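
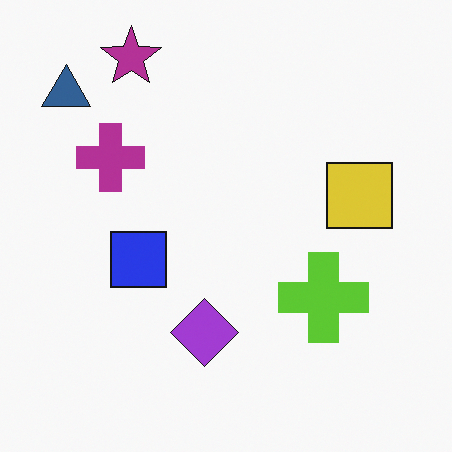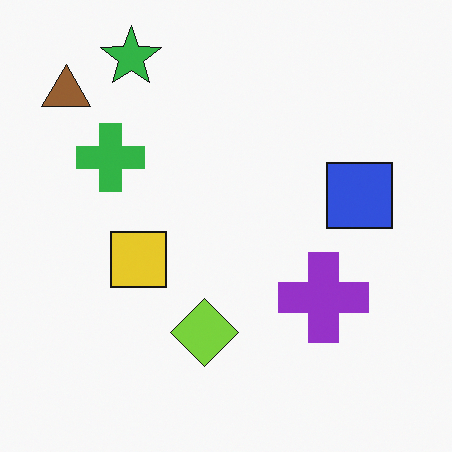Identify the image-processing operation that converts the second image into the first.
Hue-shifted through roughly half the color wheel.

Every shape's color has rotated by the same amount around the hue wheel — a uniform hue shift.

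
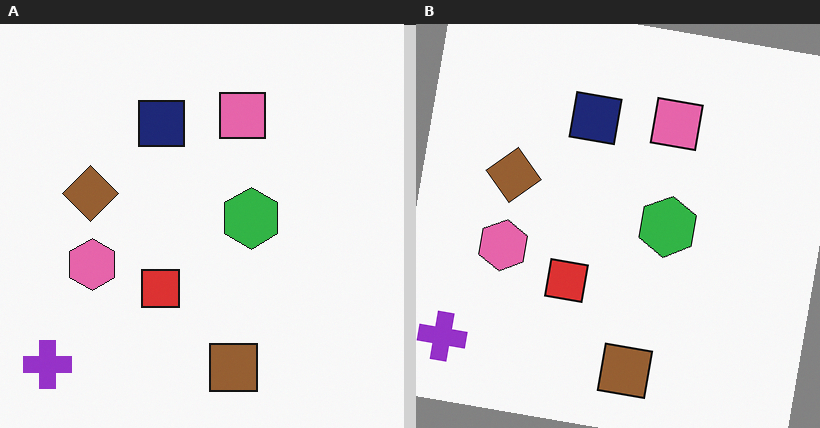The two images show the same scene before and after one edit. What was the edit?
The right (B) image is the left (A) rotated clockwise by a small amount.

Every shape is tilted by the same angle and the image corners show triangular fill wedges — a whole-image rotation by a non-right angle.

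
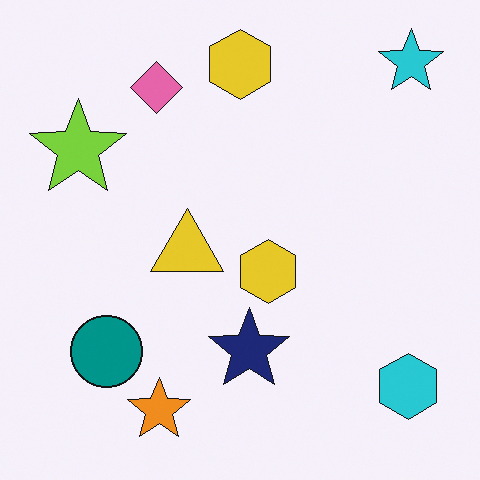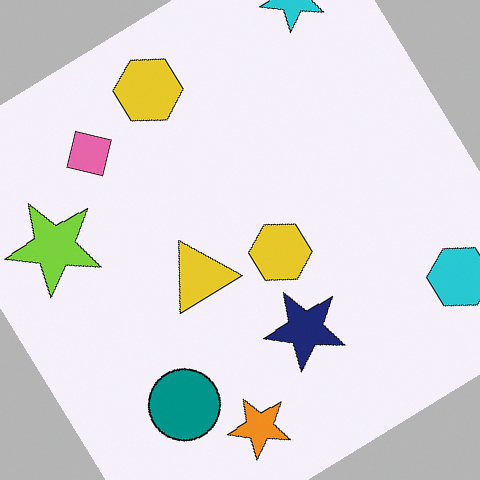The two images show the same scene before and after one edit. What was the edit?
The second image is the first rotated counter-clockwise by a large amount — several tens of degrees.

Every shape is tilted by the same angle and the image corners show triangular fill wedges — a whole-image rotation by a non-right angle.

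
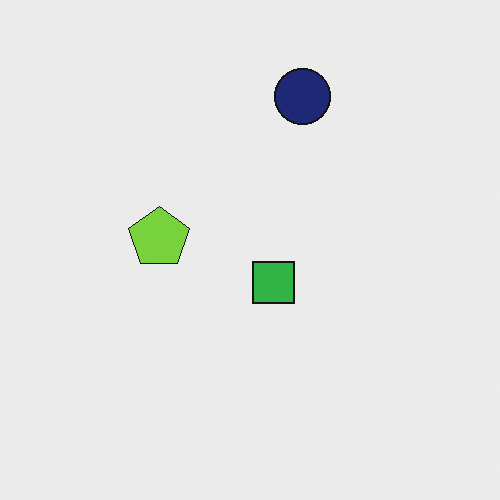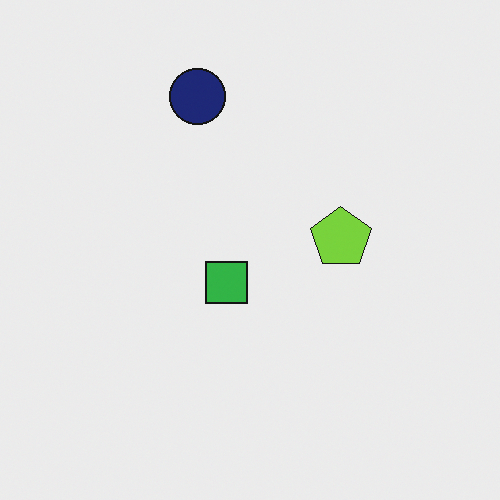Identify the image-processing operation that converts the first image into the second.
It was flipped horizontally (left ↔ right).

The lime pentagon is in the left of the first image and the right of the second — shapes on opposite sides of the vertical midline have swapped in a mirror flip.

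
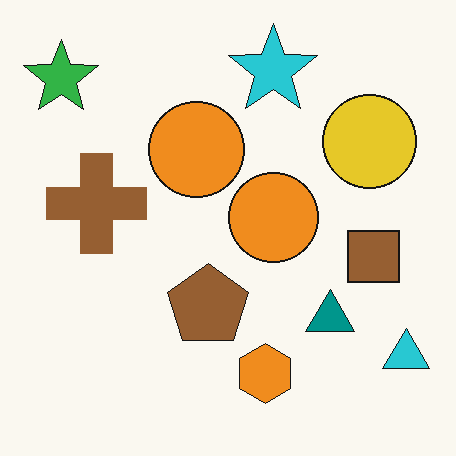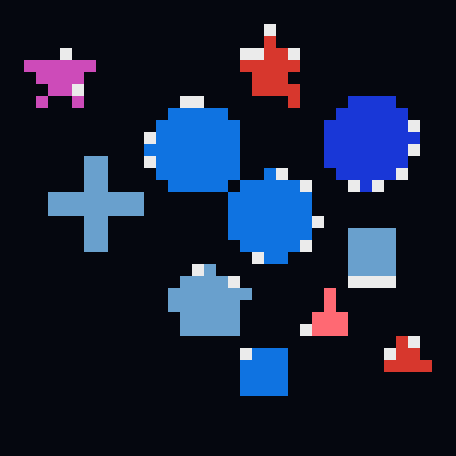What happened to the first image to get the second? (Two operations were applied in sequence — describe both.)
Coarsely pixelated, then color-inverted (negative).

Shapes are reduced to large square blocks; fine edges and outlines are lost — a downscale-then-upscale (mosaic) effect. The light background has become dark and every shape's color is its complement — a photographic negative.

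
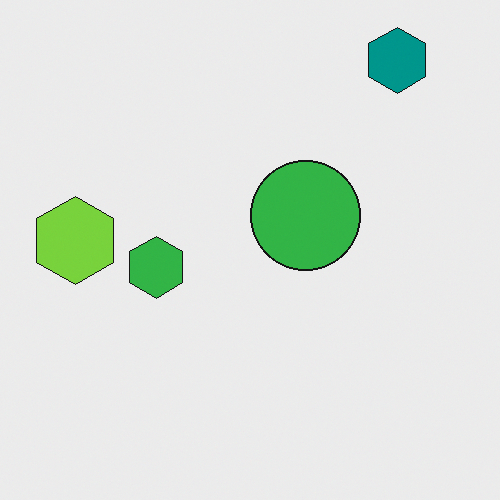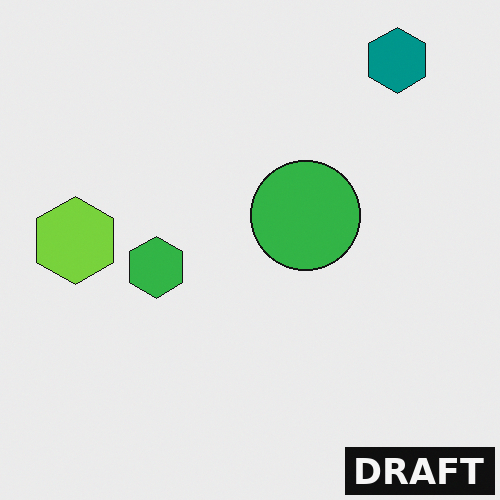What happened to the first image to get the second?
Watermarked with the text "DRAFT" in the lower-right corner.

A dark label reading "DRAFT" appears in the lower-right corner.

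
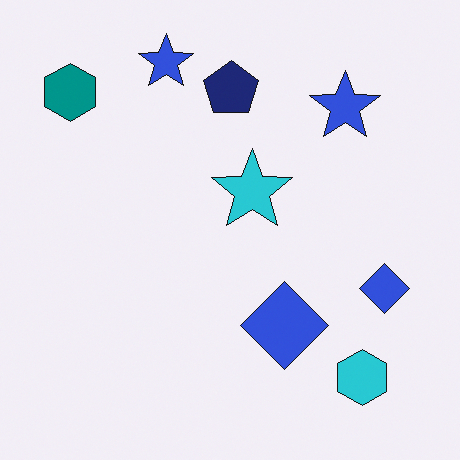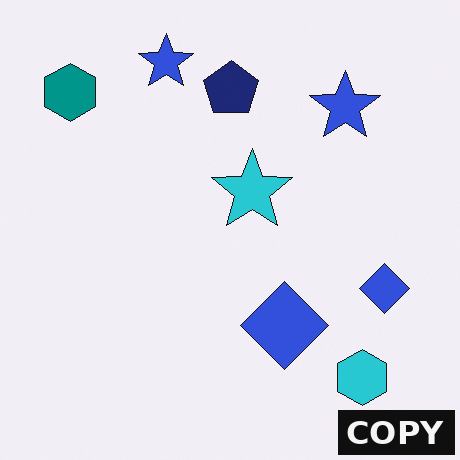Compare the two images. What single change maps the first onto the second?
The second image is the first watermarked with the text "COPY" in the lower-right corner.

A dark label reading "COPY" appears in the lower-right corner.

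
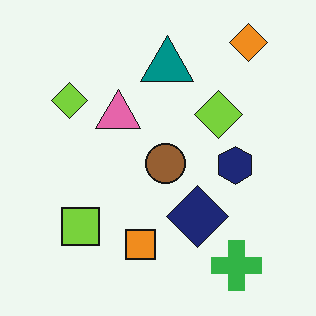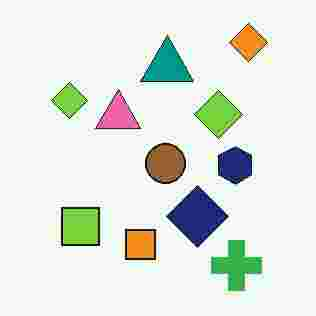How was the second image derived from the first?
The transformation is: degraded with heavy JPEG compression.

Blocky 8×8 compression artifacts appear around shape edges and the flat background shows ringing — characteristic JPEG degradation.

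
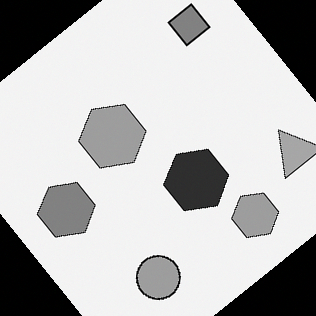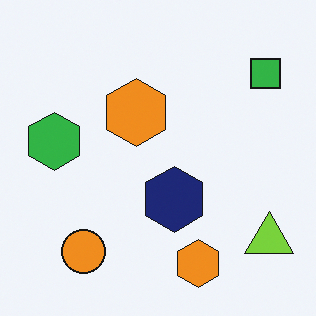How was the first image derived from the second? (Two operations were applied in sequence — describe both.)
This is the original image converted to grayscale, then rotated counter-clockwise by a large amount — several tens of degrees.

All color is removed — every shape is now a shade of grey. Every shape is tilted by the same angle and the image corners show triangular fill wedges — a whole-image rotation by a non-right angle.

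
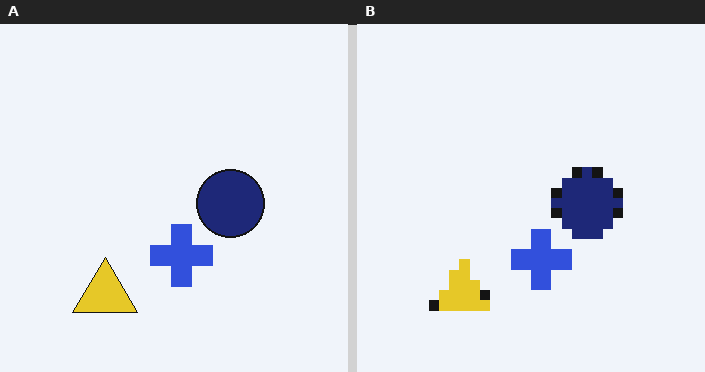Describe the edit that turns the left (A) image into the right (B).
The transformation is: coarsely pixelated.

Shapes are reduced to large square blocks; fine edges and outlines are lost — a downscale-then-upscale (mosaic) effect.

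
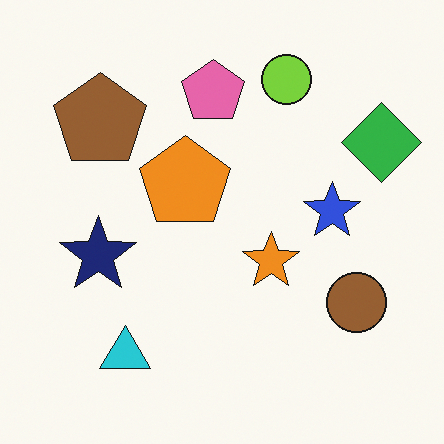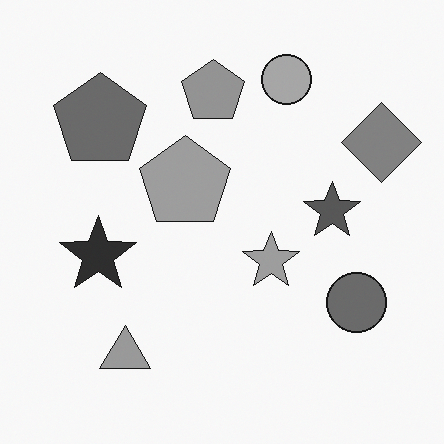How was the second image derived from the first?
The second image is the first converted to grayscale.

All color is removed — every shape is now a shade of grey.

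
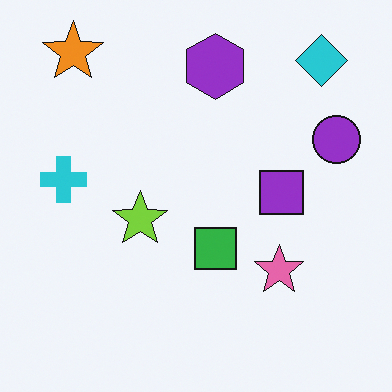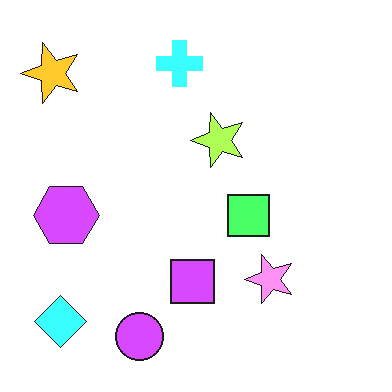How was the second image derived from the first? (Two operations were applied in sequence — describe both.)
The second image is the first brightened a lot, then transposed (reflected across the top-left ↔ bottom-right diagonal).

Every pixel — background and shapes alike — is uniformly brightened. Shapes have swapped their row and column positions — what was in the top-right is now in the bottom-left — a diagonal reflection.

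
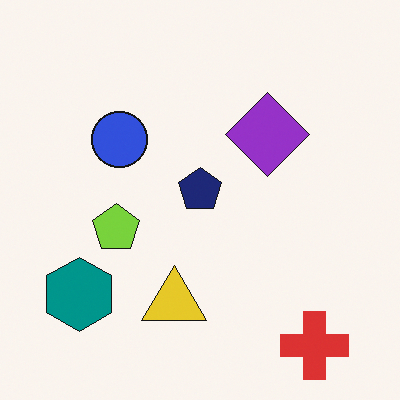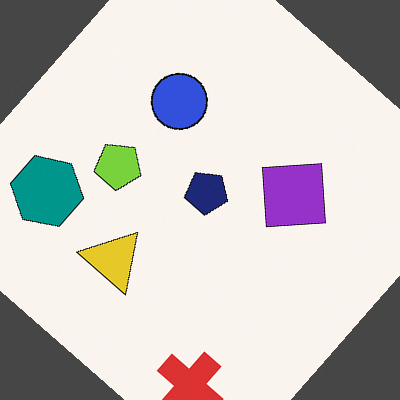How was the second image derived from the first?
The image was rotated clockwise by a large amount — several tens of degrees.

Every shape is tilted by the same angle and the image corners show triangular fill wedges — a whole-image rotation by a non-right angle.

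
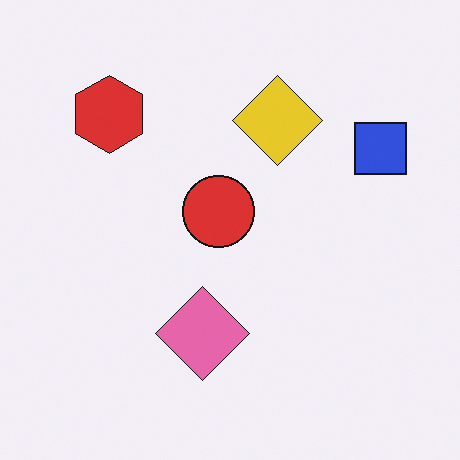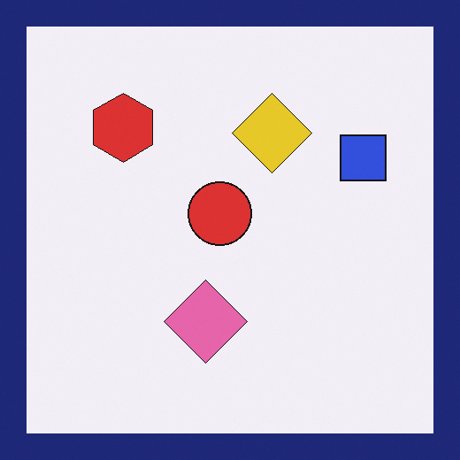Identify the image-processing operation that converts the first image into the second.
The second image is the first framed with a navy border.

A solid navy frame runs around the edge of the second image, with the content slightly shrunk inside it.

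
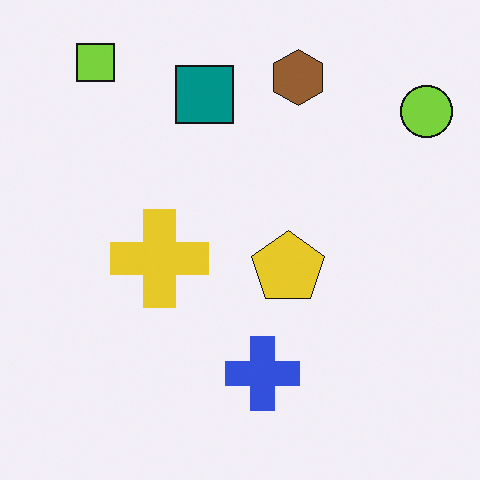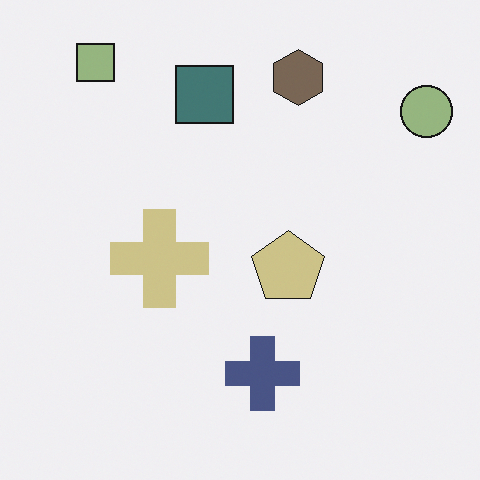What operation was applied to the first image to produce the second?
The image was made much more muted (saturation change).

All colors are more muted and greyish — a global saturation change.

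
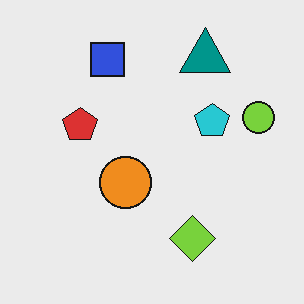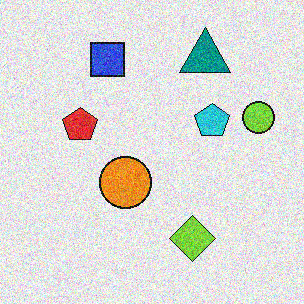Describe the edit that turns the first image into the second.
This is the original image degraded with heavy additive noise.

Random speckle covers the whole image, including the flat background.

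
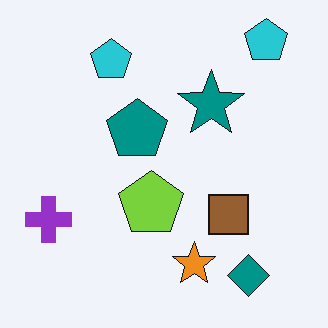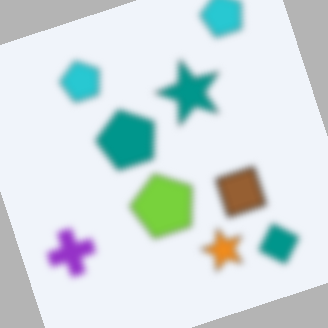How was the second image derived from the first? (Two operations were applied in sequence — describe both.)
The second image is the first moderately blurred, then rotated counter-clockwise by a clearly visible amount.

Shape edges and outlines are uniformly softened across the whole image. Every shape is tilted by the same angle and the image corners show triangular fill wedges — a whole-image rotation by a non-right angle.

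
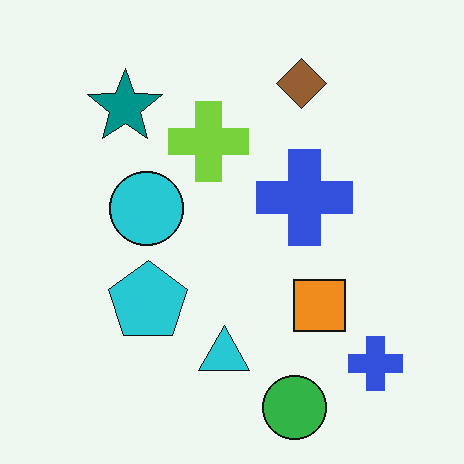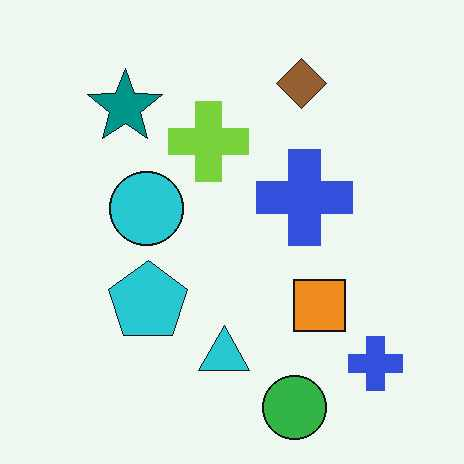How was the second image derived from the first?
The transformation is: given moderate JPEG compression.

Blocky 8×8 compression artifacts appear around shape edges and the flat background shows ringing — characteristic JPEG degradation.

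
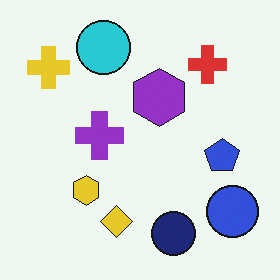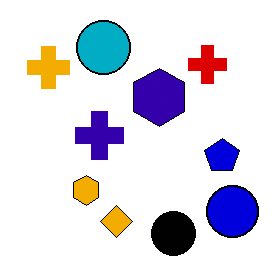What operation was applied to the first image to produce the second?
It was given much higher contrast.

Tones are pushed away from mid-grey across the whole image — a global contrast change.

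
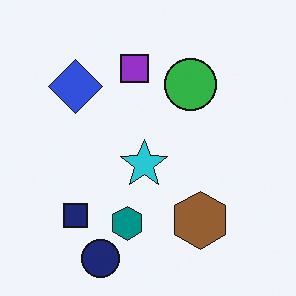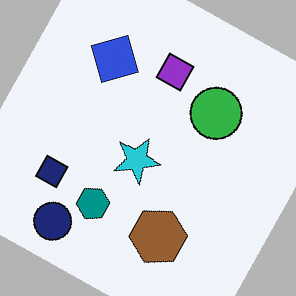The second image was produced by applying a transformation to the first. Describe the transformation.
Rotated clockwise by a moderate amount.

Every shape is tilted by the same angle and the image corners show triangular fill wedges — a whole-image rotation by a non-right angle.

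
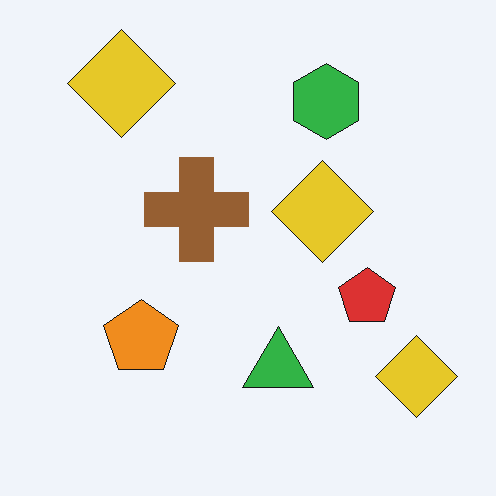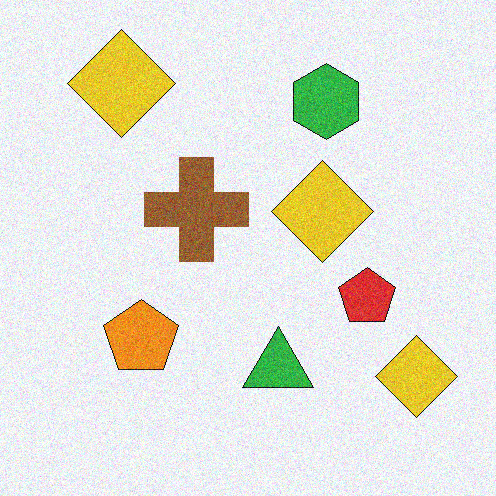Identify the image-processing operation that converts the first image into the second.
This is the original image degraded with moderate additive noise.

Random speckle covers the whole image, including the flat background.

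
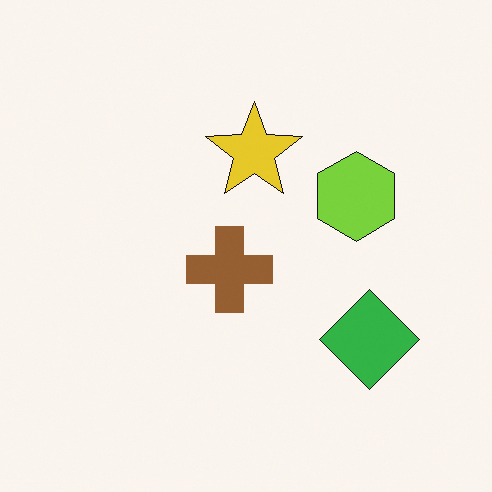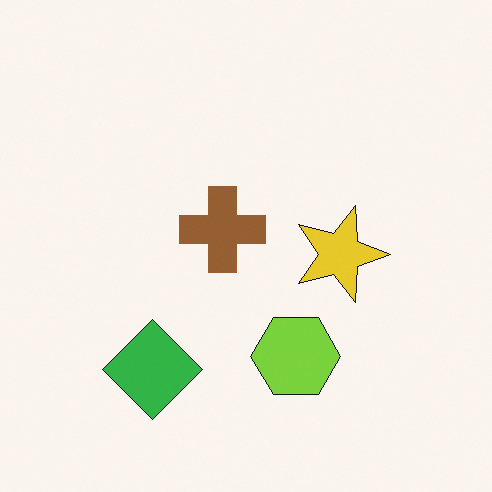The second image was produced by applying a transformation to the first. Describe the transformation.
It was rotated 90° clockwise.

The green diamond sits in the bottom-right of the first image and the bottom-left of the second — consistent with a whole-image 90° clockwise rotation.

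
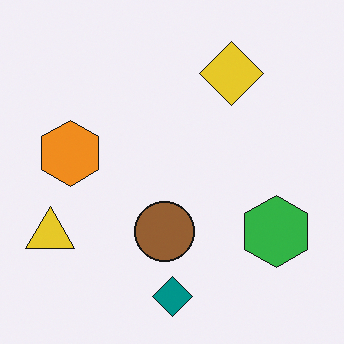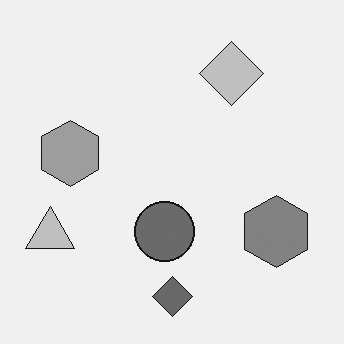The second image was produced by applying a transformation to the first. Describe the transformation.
The second image is the first converted to grayscale.

All color is removed — every shape is now a shade of grey.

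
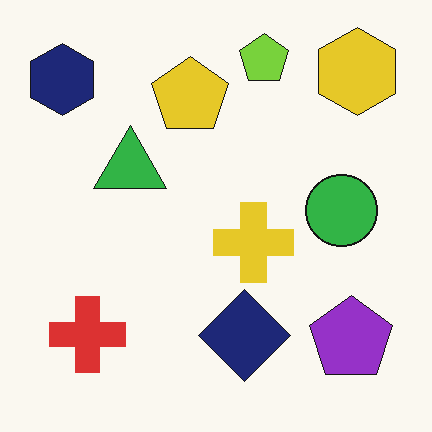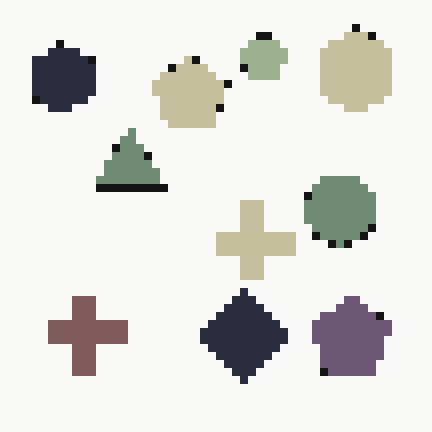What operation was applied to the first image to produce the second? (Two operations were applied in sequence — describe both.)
The second image is the first moderately pixelated, then made much more muted (saturation change).

Shapes are reduced to large square blocks; fine edges and outlines are lost — a downscale-then-upscale (mosaic) effect. All colors are more muted and greyish — a global saturation change.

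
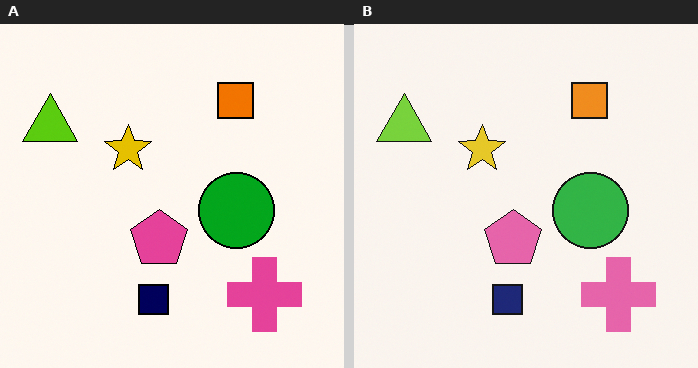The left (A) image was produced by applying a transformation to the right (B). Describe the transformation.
This is the original image given slightly increased contrast.

Tones are pushed away from mid-grey across the whole image — a global contrast change.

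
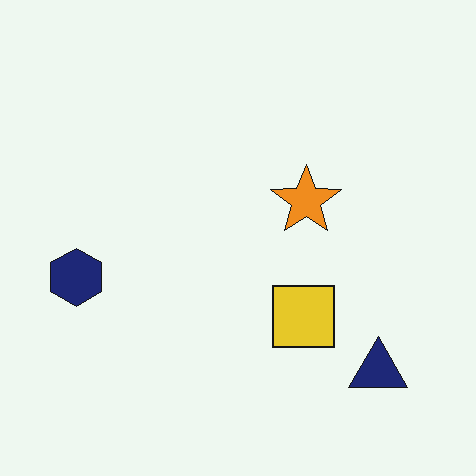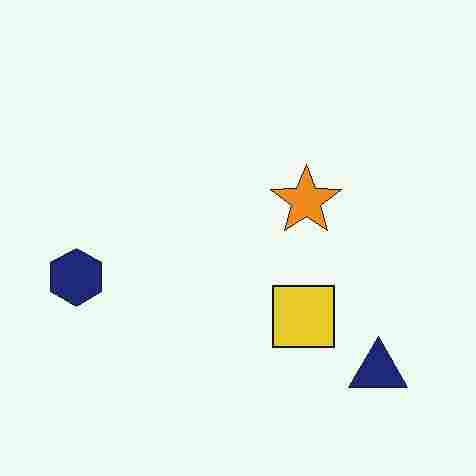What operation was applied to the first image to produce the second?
The image was degraded with heavy JPEG compression.

Blocky 8×8 compression artifacts appear around shape edges and the flat background shows ringing — characteristic JPEG degradation.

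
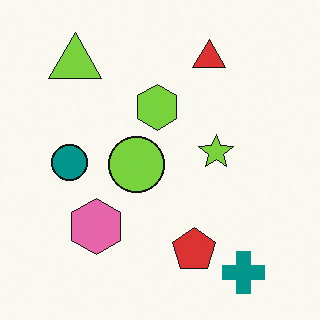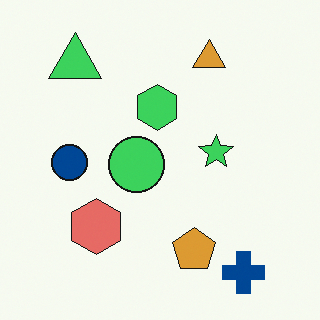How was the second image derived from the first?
Hue-shifted slightly.

Every shape's color has rotated by the same amount around the hue wheel — a uniform hue shift.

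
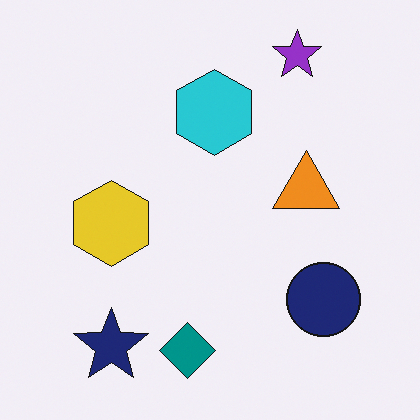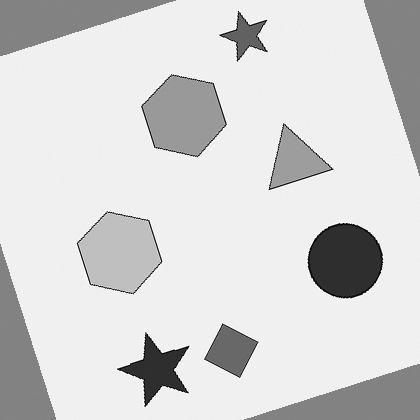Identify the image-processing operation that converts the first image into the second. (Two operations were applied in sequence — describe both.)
Rotated counter-clockwise by a moderate amount, then converted to grayscale.

Every shape is tilted by the same angle and the image corners show triangular fill wedges — a whole-image rotation by a non-right angle. All color is removed — every shape is now a shade of grey.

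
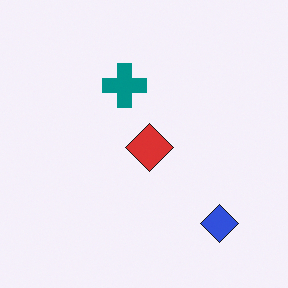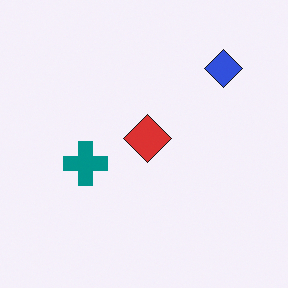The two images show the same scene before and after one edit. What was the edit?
The second image is the first rotated 90° counter-clockwise.

The blue diamond sits in the bottom-right of the first image and the top-right of the second — consistent with a whole-image 90° counter-clockwise rotation.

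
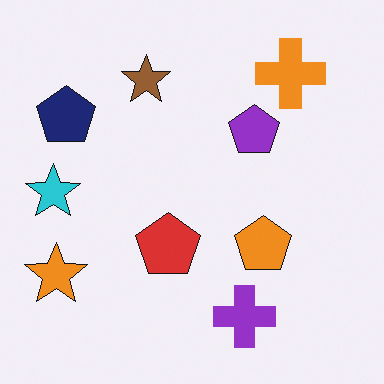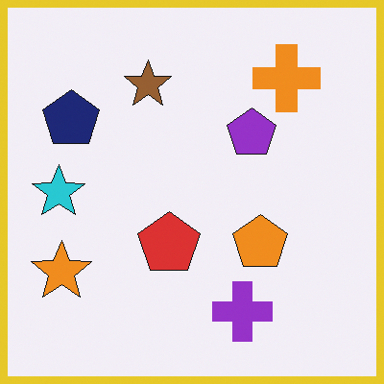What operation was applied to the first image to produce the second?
Framed with a yellow border.

A solid yellow frame runs around the edge of the second image, with the content slightly shrunk inside it.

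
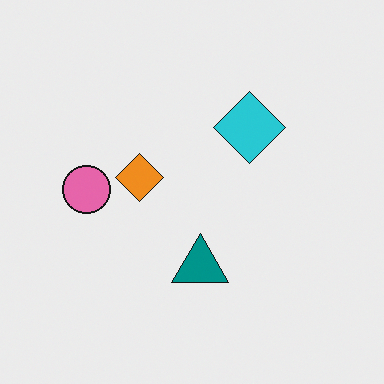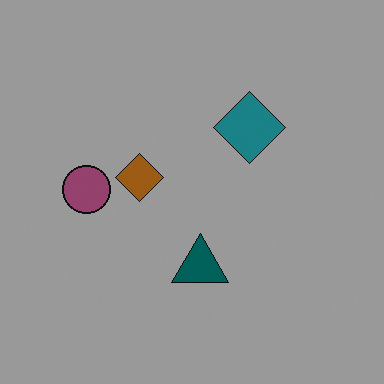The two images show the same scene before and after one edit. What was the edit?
The transformation is: darkened a lot.

Every pixel — background and shapes alike — is uniformly darkened.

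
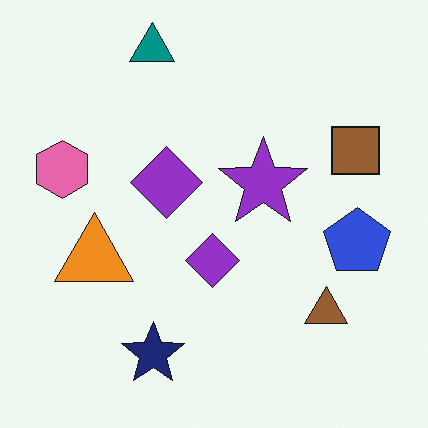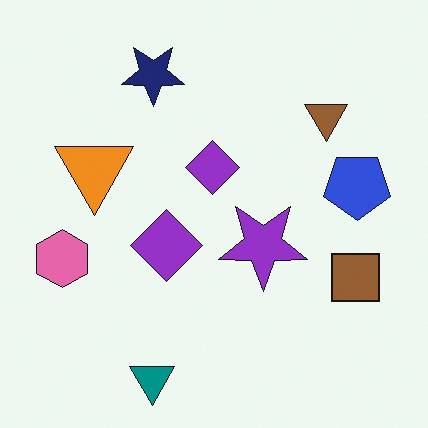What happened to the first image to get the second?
The image was flipped vertically (top ↔ bottom).

The teal triangle is in the top of the first image and the bottom of the second — shapes on opposite sides of the horizontal midline have swapped in a mirror flip.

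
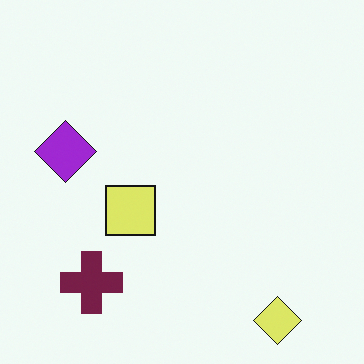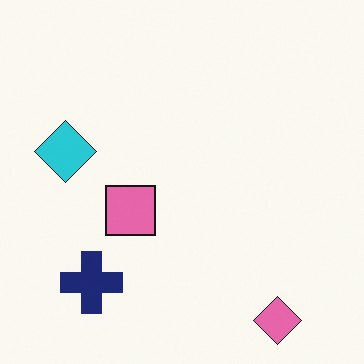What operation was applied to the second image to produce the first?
The transformation is: hue-shifted by a moderate amount.

Every shape's color has rotated by the same amount around the hue wheel — a uniform hue shift.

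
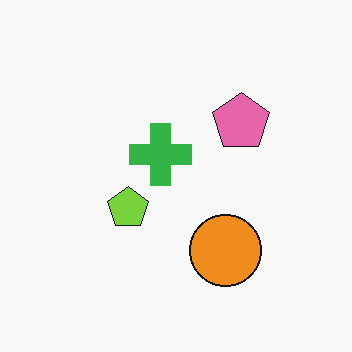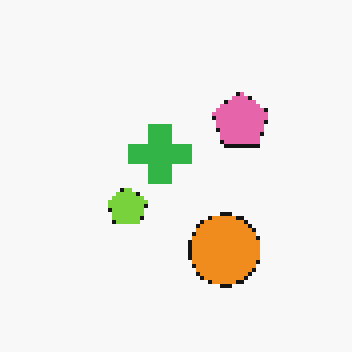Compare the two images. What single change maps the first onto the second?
The second image is the first mildly pixelated.

Shapes are reduced to large square blocks; fine edges and outlines are lost — a downscale-then-upscale (mosaic) effect.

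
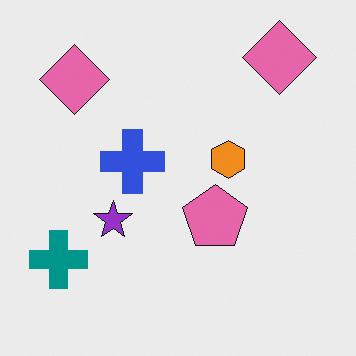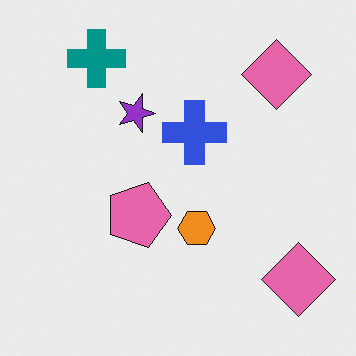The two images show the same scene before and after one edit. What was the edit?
Rotated 90° clockwise.

The teal cross sits in the bottom-left of the first image and the top-left of the second — consistent with a whole-image 90° clockwise rotation.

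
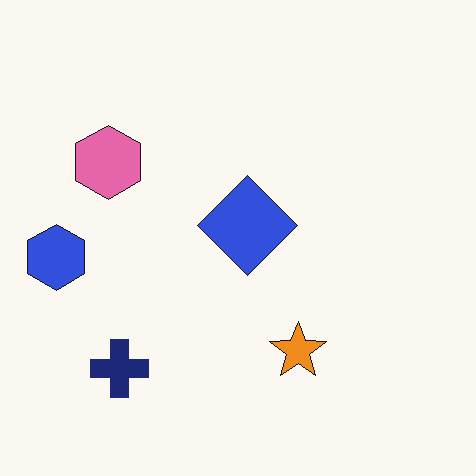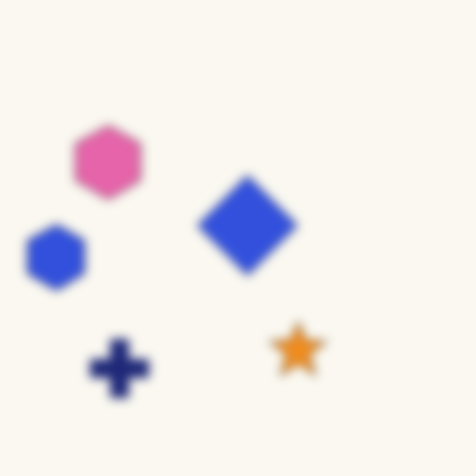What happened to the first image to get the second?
This is the original image heavily blurred.

Shape edges and outlines are uniformly softened across the whole image.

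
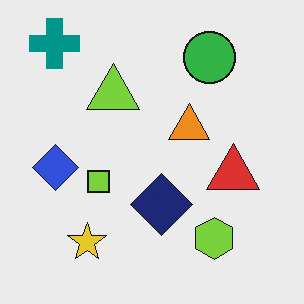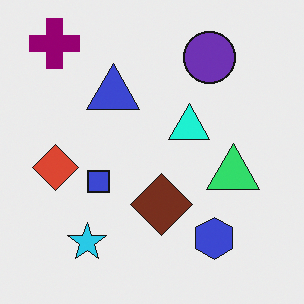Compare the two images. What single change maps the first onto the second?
The image was hue-shifted through roughly a third of the color wheel.

Every shape's color has rotated by the same amount around the hue wheel — a uniform hue shift.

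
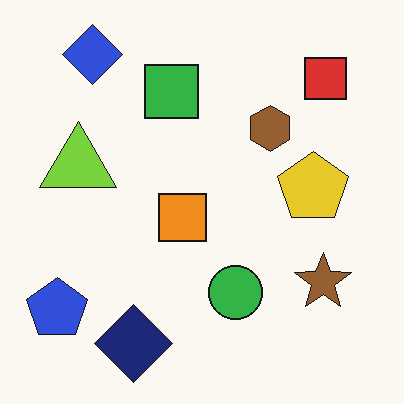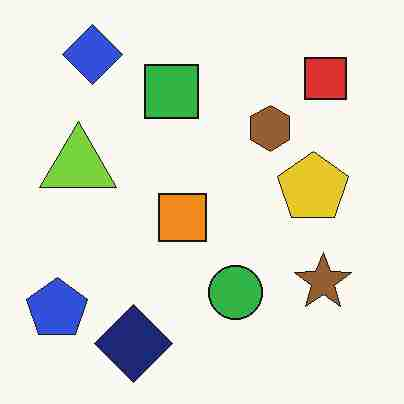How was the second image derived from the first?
The transformation is: degraded with heavy JPEG compression.

Blocky 8×8 compression artifacts appear around shape edges and the flat background shows ringing — characteristic JPEG degradation.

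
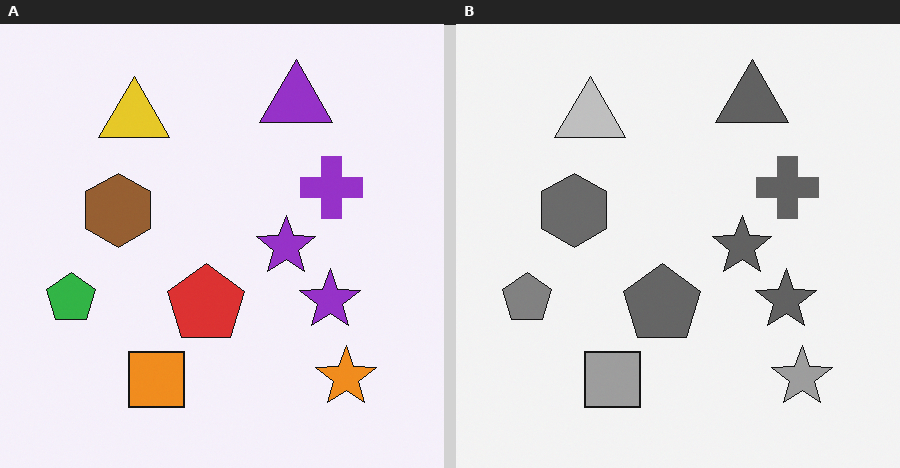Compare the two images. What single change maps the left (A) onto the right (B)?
The right (B) image is the left (A) converted to grayscale.

All color is removed — every shape is now a shade of grey.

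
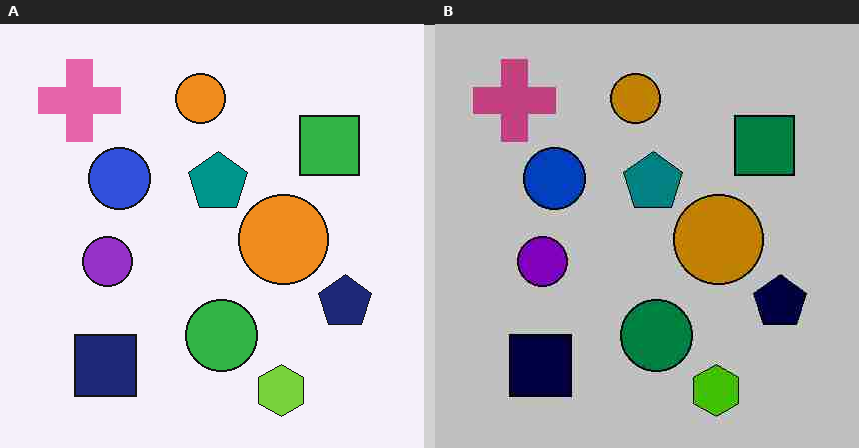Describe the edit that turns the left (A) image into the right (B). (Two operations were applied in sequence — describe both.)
This is the original image aggressively posterized, then heavily JPEG-compressed with obvious blocking artifacts.

Each flat color has snapped to a coarser quantized level — most visibly, the near-white background has dropped to a flat grey. Blocky 8×8 compression artifacts appear around shape edges and the flat background shows ringing — characteristic JPEG degradation.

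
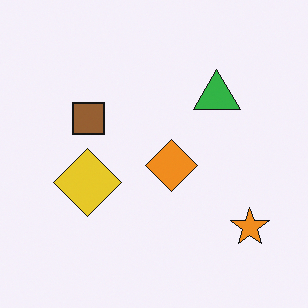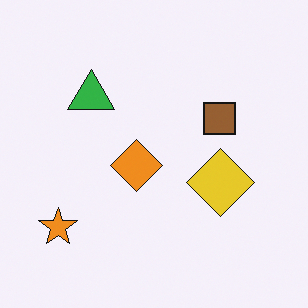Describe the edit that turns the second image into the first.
The image was flipped horizontally (left ↔ right).

The orange star is in the bottom-left of the second image and the bottom-right of the first — shapes on opposite sides of the vertical midline have swapped in a mirror flip.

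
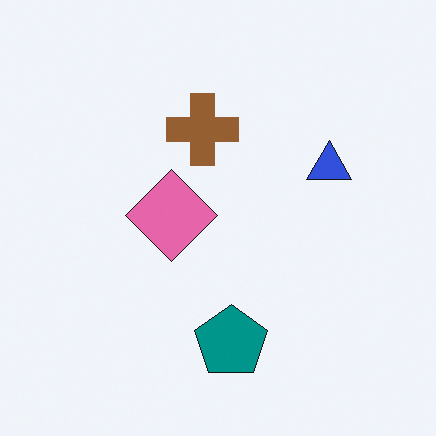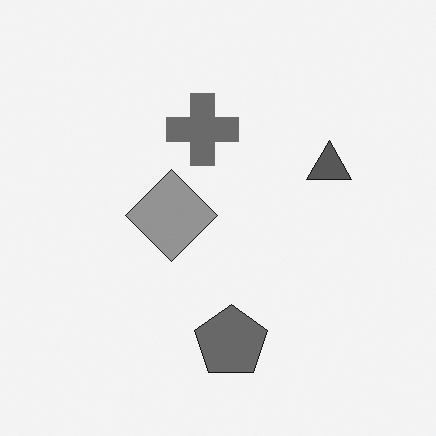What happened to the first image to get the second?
The transformation is: converted to grayscale.

All color is removed — every shape is now a shade of grey.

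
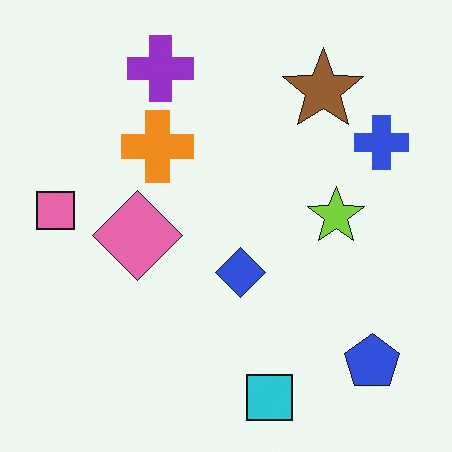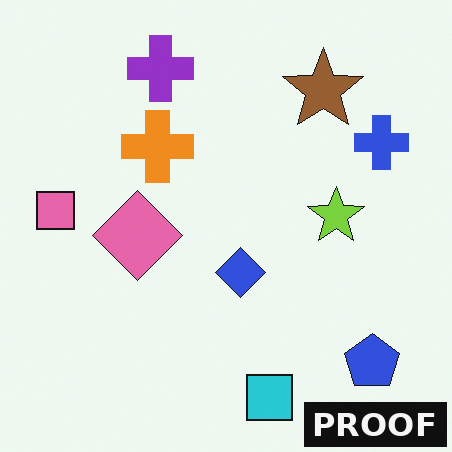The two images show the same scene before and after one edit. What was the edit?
It was watermarked with the text "PROOF" in the lower-right corner.

A dark label reading "PROOF" appears in the lower-right corner.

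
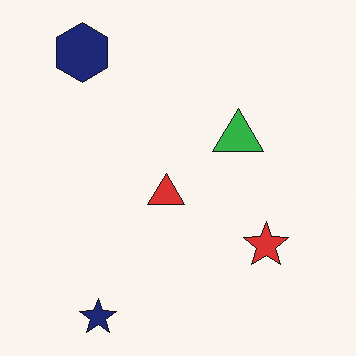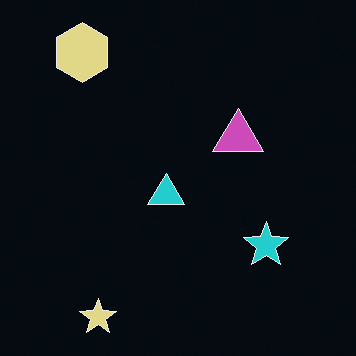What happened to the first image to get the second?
The second image is the first color-inverted (negative).

The light background has become dark and every shape's color is its complement — a photographic negative.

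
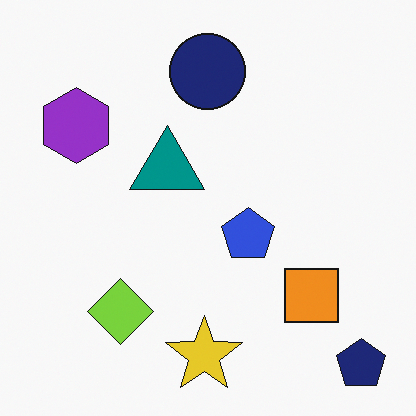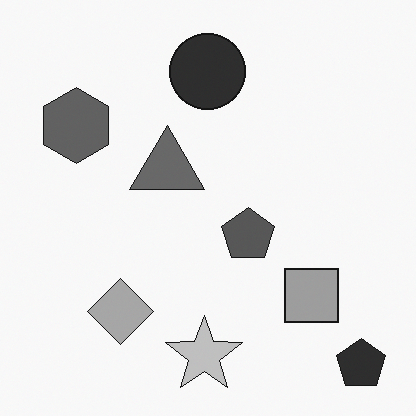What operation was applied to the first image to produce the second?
The image was converted to grayscale.

All color is removed — every shape is now a shade of grey.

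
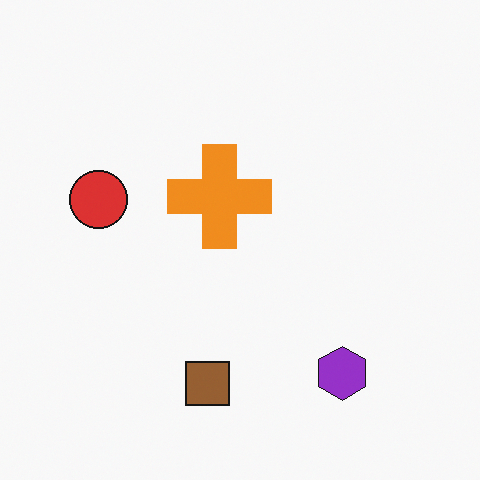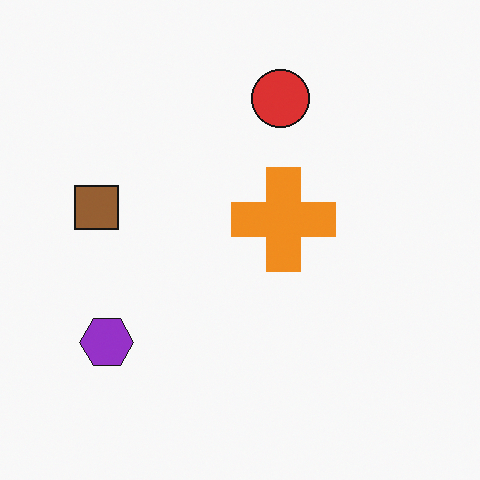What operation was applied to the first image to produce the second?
The second image is the first rotated 90° clockwise.

The purple hexagon sits in the bottom-right of the first image and the bottom-left of the second — consistent with a whole-image 90° clockwise rotation.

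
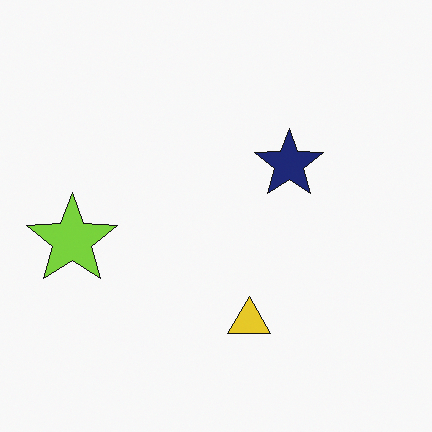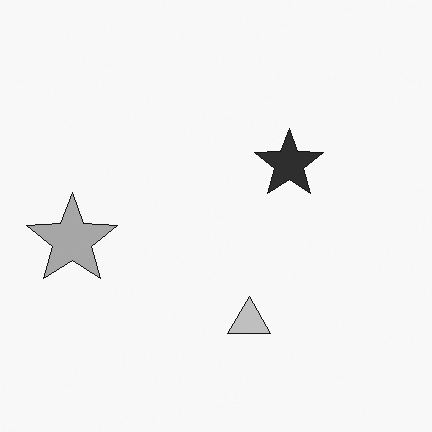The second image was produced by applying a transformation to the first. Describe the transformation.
The image was converted to grayscale.

All color is removed — every shape is now a shade of grey.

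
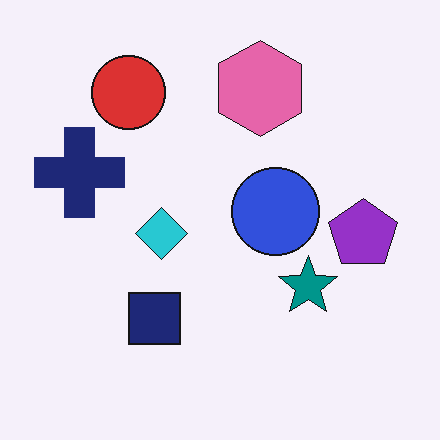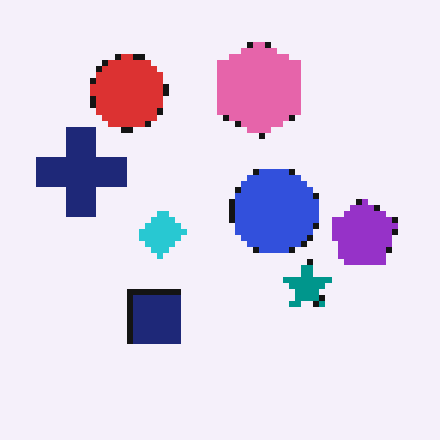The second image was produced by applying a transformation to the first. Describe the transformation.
The image was pixelated into visible square blocks.

Shapes are reduced to large square blocks; fine edges and outlines are lost — a downscale-then-upscale (mosaic) effect.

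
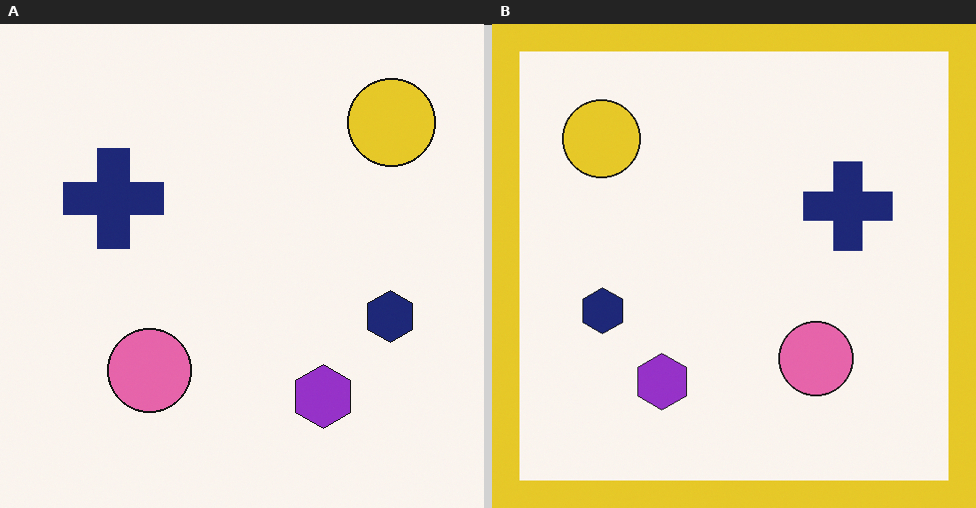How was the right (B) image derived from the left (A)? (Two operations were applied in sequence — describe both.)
This is the original image flipped horizontally (left ↔ right), then framed with a yellow border.

The yellow circle is in the top-right of the left (A) image and the top-left of the right (B) — shapes on opposite sides of the vertical midline have swapped in a mirror flip. A solid yellow frame runs around the edge of the right (B) image, with the content slightly shrunk inside it.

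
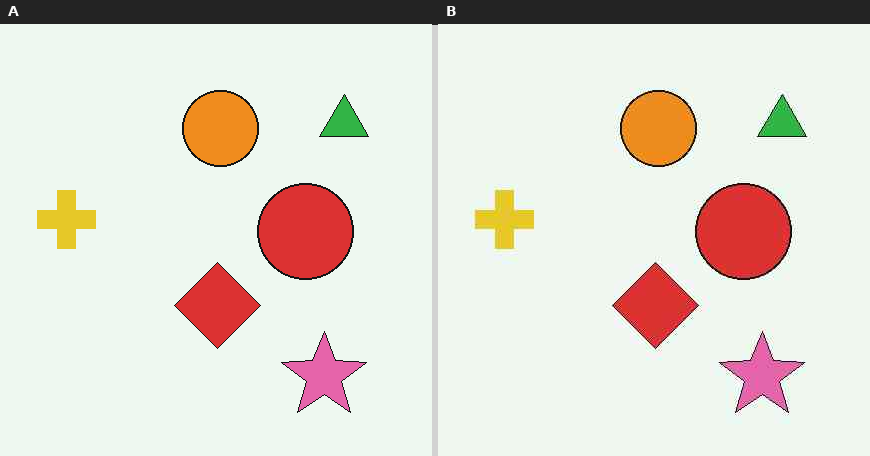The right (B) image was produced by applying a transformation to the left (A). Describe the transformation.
JPEG-compressed with visible artifacts.

Blocky 8×8 compression artifacts appear around shape edges and the flat background shows ringing — characteristic JPEG degradation.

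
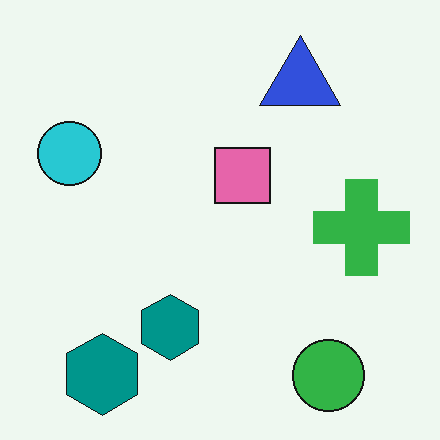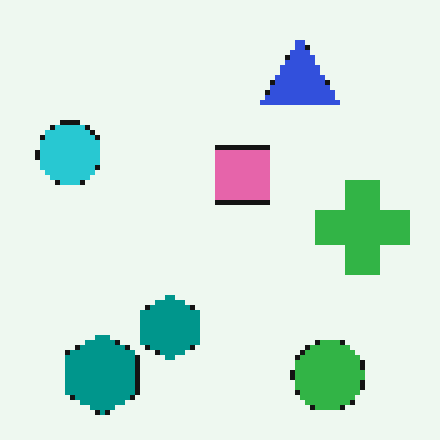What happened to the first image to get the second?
It was lightly pixelated (a mild mosaic effect).

Shapes are reduced to large square blocks; fine edges and outlines are lost — a downscale-then-upscale (mosaic) effect.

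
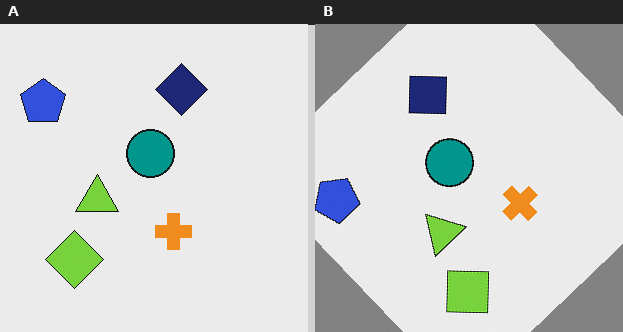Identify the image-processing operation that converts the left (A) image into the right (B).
It was rotated counter-clockwise by a large amount — several tens of degrees.

Every shape is tilted by the same angle and the image corners show triangular fill wedges — a whole-image rotation by a non-right angle.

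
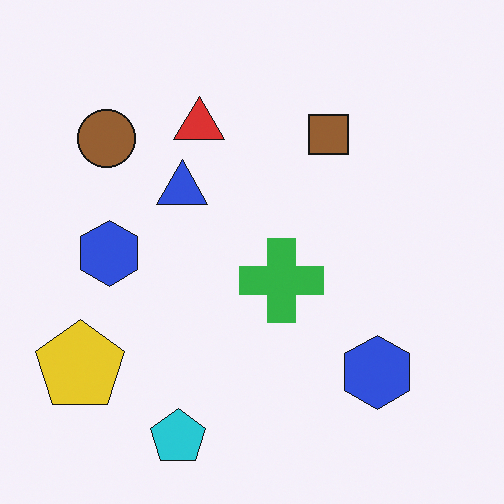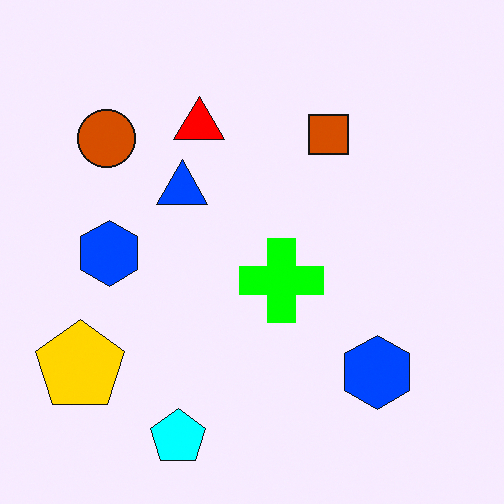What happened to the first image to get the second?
The second image is the first made much more vivid (saturation change).

All colors are more vivid — a global saturation change.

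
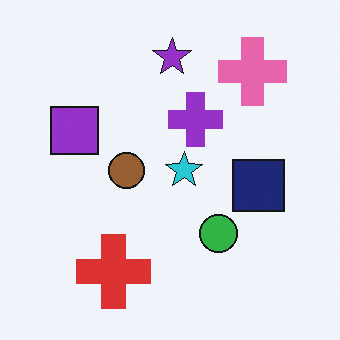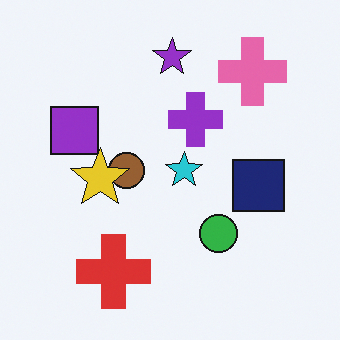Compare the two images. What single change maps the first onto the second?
Overlaid with an additional yellow star.

A yellow star appears in the second image that is absent from the first.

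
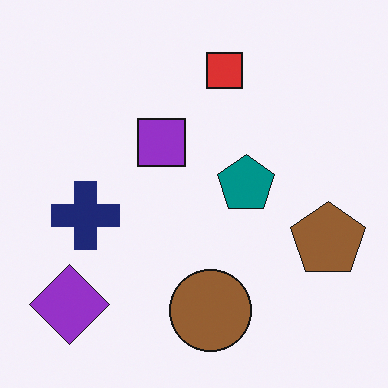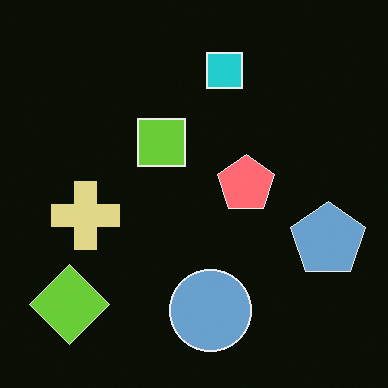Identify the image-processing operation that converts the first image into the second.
The image was color-inverted (negative).

The light background has become dark and every shape's color is its complement — a photographic negative.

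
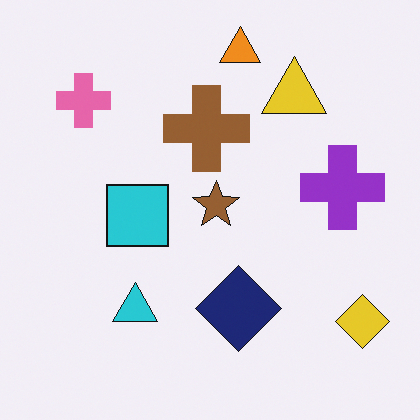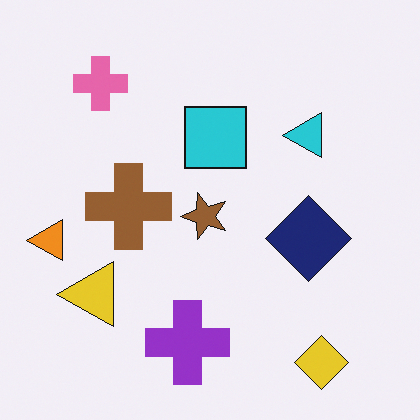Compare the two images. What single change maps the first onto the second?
This is the original image transposed (reflected across the top-left ↔ bottom-right diagonal).

Shapes have swapped their row and column positions — what was in the top-right is now in the bottom-left — a diagonal reflection.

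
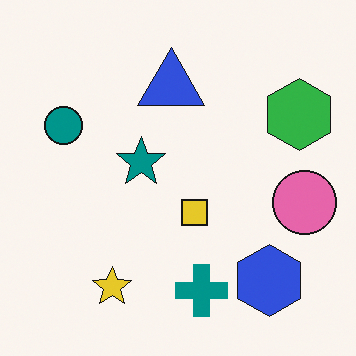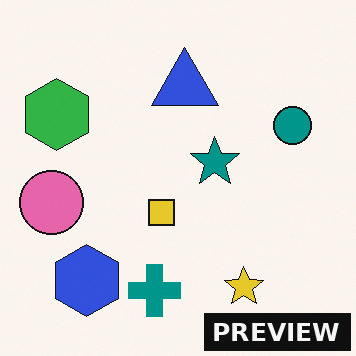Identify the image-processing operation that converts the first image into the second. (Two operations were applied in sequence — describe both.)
The image was flipped horizontally (left ↔ right), then watermarked with the text "PREVIEW" in the lower-right corner.

The pink circle is in the right of the first image and the left of the second — shapes on opposite sides of the vertical midline have swapped in a mirror flip. A dark label reading "PREVIEW" appears in the lower-right corner.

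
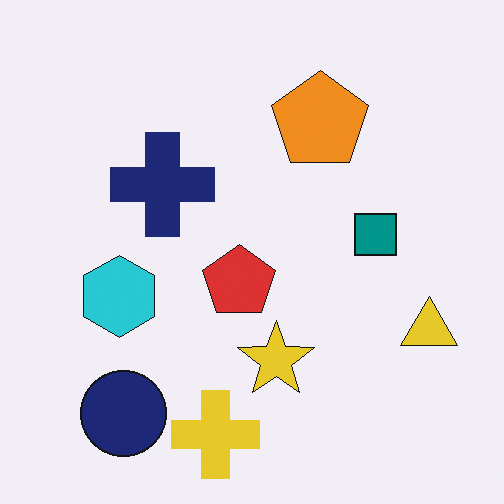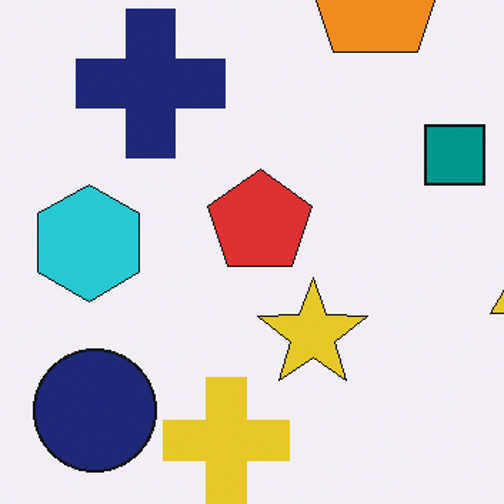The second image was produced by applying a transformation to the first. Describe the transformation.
This is the original image cropped slightly and scaled back up.

The visible shapes are larger and the field of view is narrower; shapes near the original edges may be partly or wholly outside the frame — a crop-and-rescale.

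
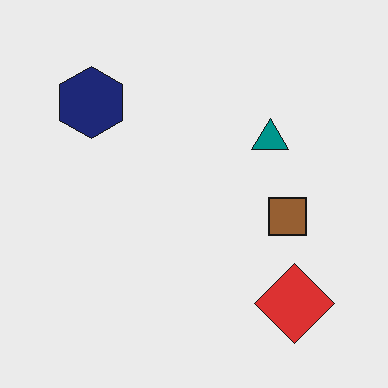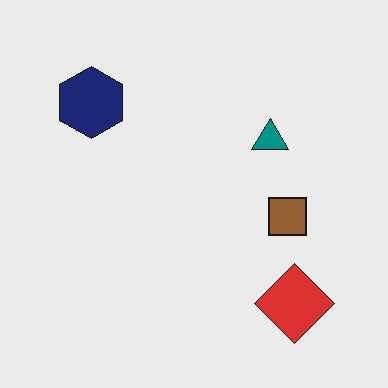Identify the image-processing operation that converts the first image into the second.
The image was JPEG-compressed with visible artifacts.

Blocky 8×8 compression artifacts appear around shape edges and the flat background shows ringing — characteristic JPEG degradation.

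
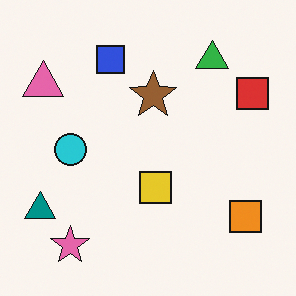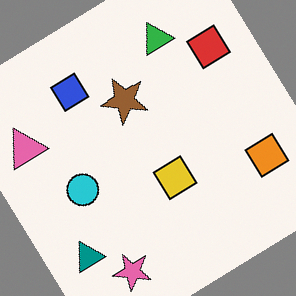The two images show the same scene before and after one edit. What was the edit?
Rotated counter-clockwise by a large amount — several tens of degrees.

Every shape is tilted by the same angle and the image corners show triangular fill wedges — a whole-image rotation by a non-right angle.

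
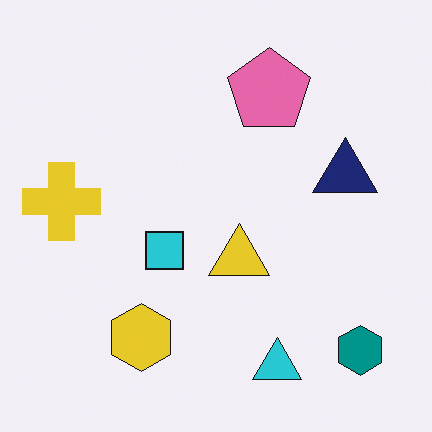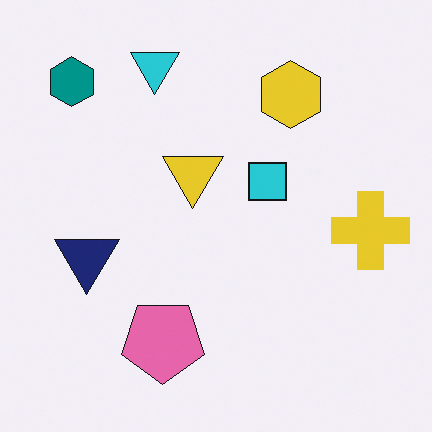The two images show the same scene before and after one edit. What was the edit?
The second image is the first rotated 180°.

The teal hexagon sits in the bottom-right of the first image and the top-left of the second — consistent with a whole-image 180° rotation.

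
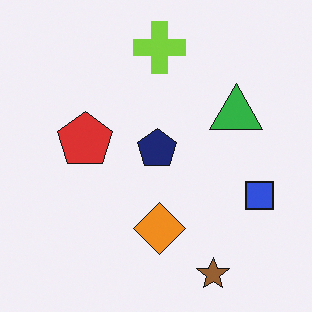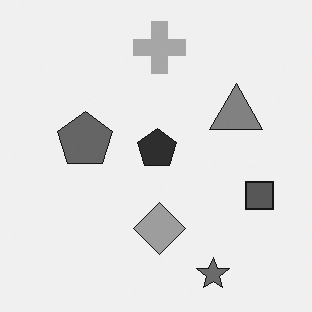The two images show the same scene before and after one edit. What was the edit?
Converted to grayscale.

All color is removed — every shape is now a shade of grey.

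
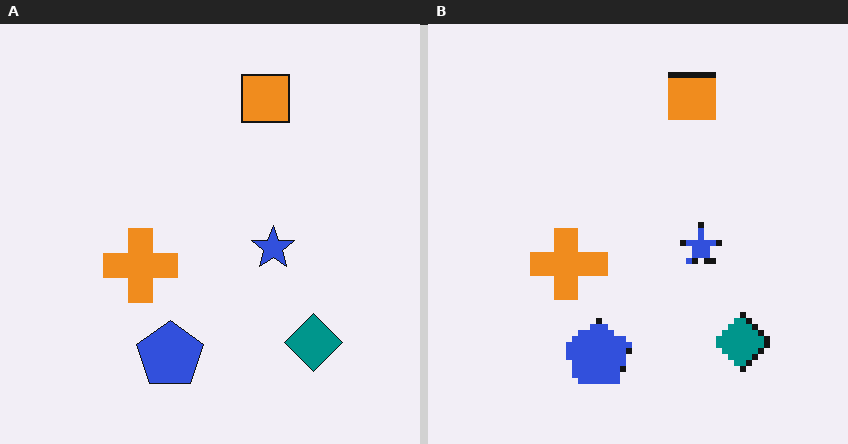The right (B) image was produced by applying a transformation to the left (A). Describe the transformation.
It was pixelated into visible square blocks.

Shapes are reduced to large square blocks; fine edges and outlines are lost — a downscale-then-upscale (mosaic) effect.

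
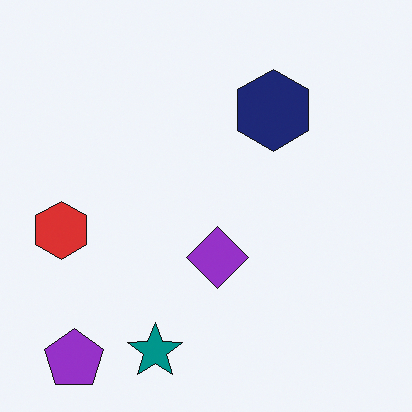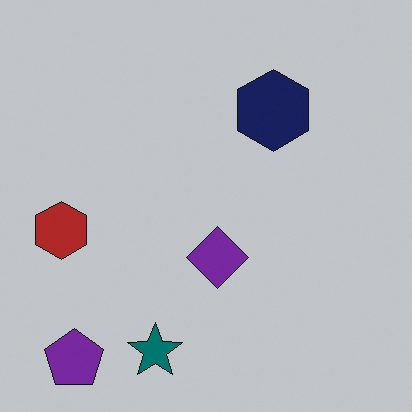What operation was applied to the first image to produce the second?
The transformation is: darkened a little.

Every pixel — background and shapes alike — is uniformly darkened.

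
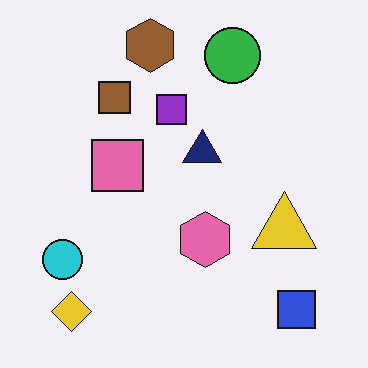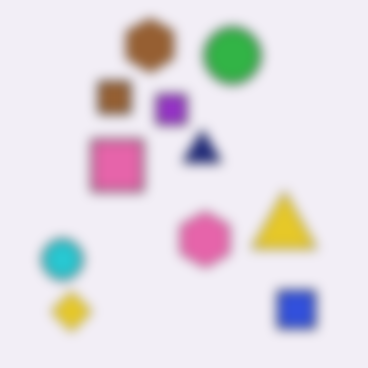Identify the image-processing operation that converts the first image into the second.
The transformation is: heavily blurred.

Shape edges and outlines are uniformly softened across the whole image.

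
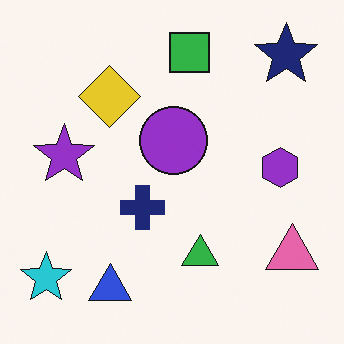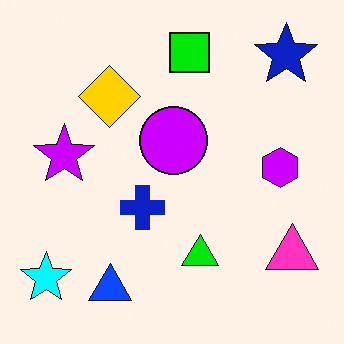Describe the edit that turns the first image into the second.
The image was heavily oversaturated.

All colors are more vivid — a global saturation change.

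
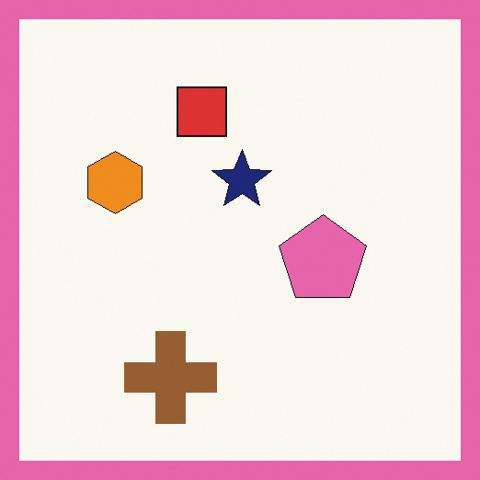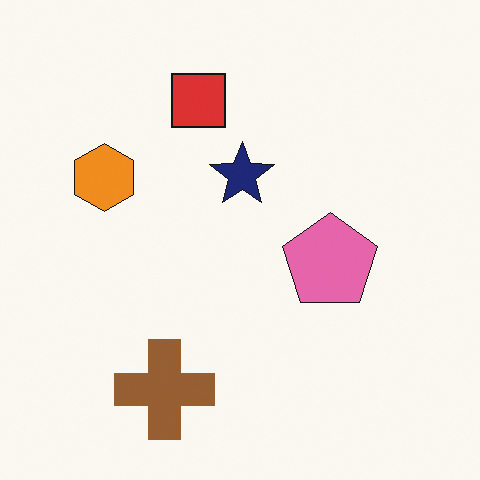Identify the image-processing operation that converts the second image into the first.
The first image is the second framed with a pink border.

A solid pink frame runs around the edge of the first image, with the content slightly shrunk inside it.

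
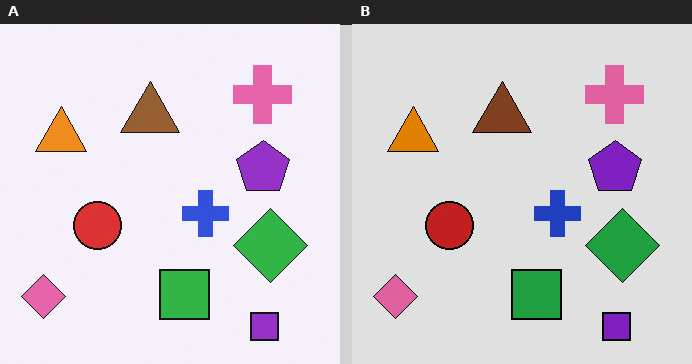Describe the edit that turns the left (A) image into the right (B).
The right (B) image is the left (A) moderately posterized.

Each flat color has snapped to a coarser quantized level — most visibly, the near-white background has dropped to a flat grey.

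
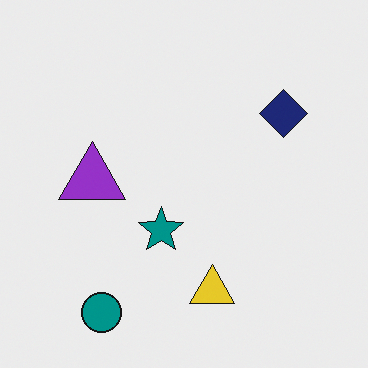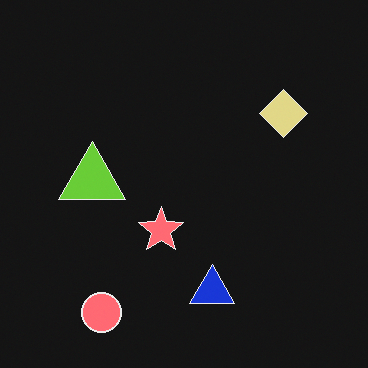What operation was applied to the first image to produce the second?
The image was color-inverted (negative).

The light background has become dark and every shape's color is its complement — a photographic negative.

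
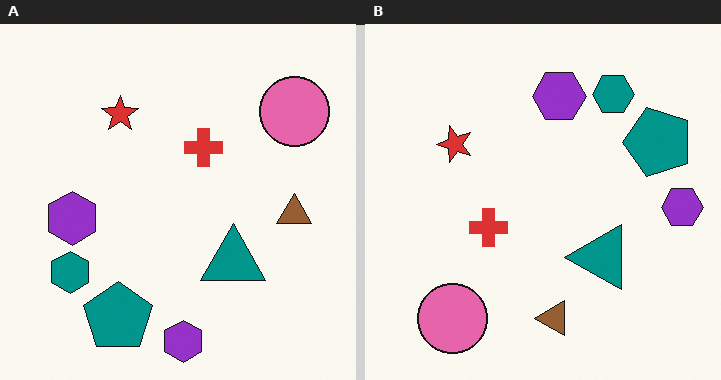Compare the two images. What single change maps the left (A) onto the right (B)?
The right (B) image is the left (A) transposed (reflected across the top-left ↔ bottom-right diagonal).

Shapes have swapped their row and column positions — what was in the top-right is now in the bottom-left — a diagonal reflection.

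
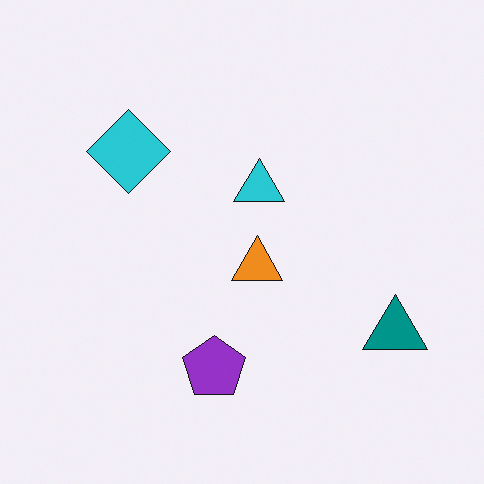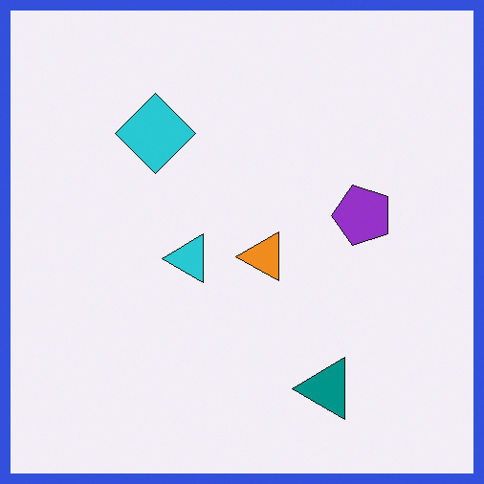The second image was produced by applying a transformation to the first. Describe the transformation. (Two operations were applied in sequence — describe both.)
Transposed (reflected across the top-left ↔ bottom-right diagonal), then framed with a blue border.

Shapes have swapped their row and column positions — what was in the top-right is now in the bottom-left — a diagonal reflection. A solid blue frame runs around the edge of the second image, with the content slightly shrunk inside it.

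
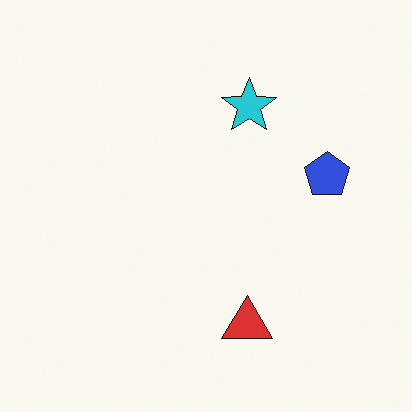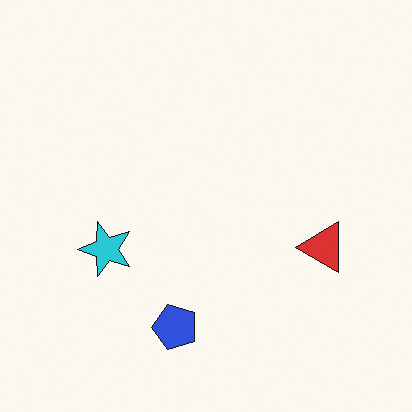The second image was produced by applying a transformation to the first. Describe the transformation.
The transformation is: transposed (reflected across the top-left ↔ bottom-right diagonal).

Shapes have swapped their row and column positions — what was in the top-right is now in the bottom-left — a diagonal reflection.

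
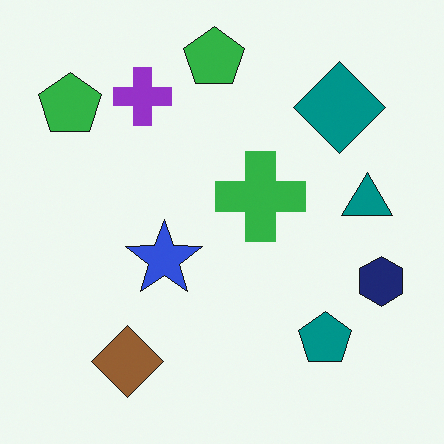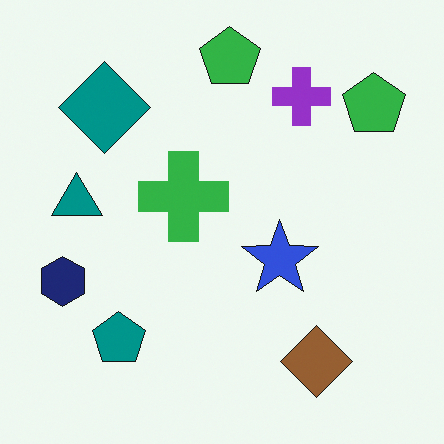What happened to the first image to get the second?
The image was flipped horizontally (left ↔ right).

The navy hexagon is in the right of the first image and the left of the second — shapes on opposite sides of the vertical midline have swapped in a mirror flip.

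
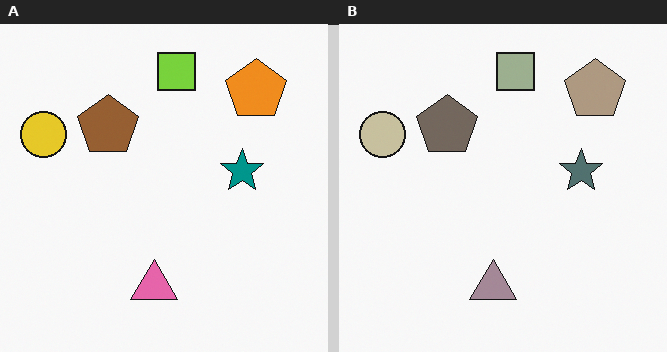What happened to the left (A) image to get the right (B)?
It was made much more muted (saturation change).

All colors are more muted and greyish — a global saturation change.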